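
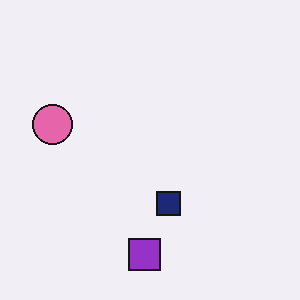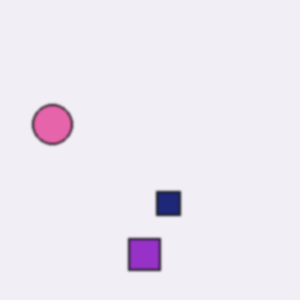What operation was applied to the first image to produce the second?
The image was given a subtle gaussian blur.

Shape edges and outlines are uniformly softened across the whole image.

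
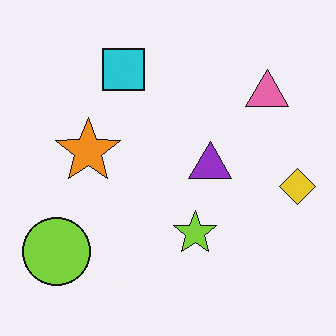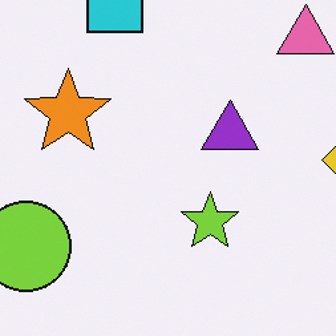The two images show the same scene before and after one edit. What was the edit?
The second image is the first cropped slightly and scaled back up.

The visible shapes are larger and the field of view is narrower; shapes near the original edges may be partly or wholly outside the frame — a crop-and-rescale.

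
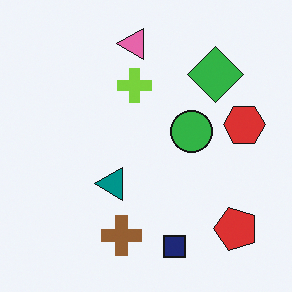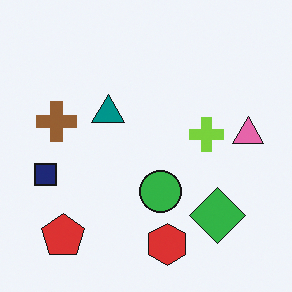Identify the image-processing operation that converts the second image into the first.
The first image is the second rotated 90° counter-clockwise.

The red pentagon sits in the bottom-left of the second image and the bottom-right of the first — consistent with a whole-image 90° counter-clockwise rotation.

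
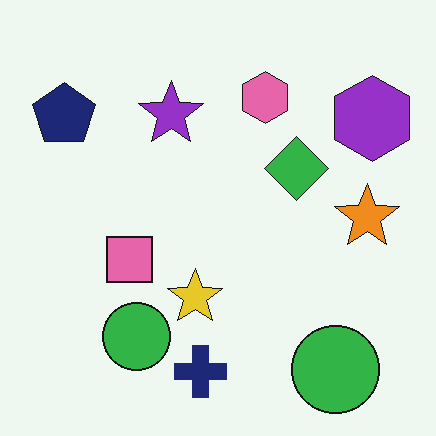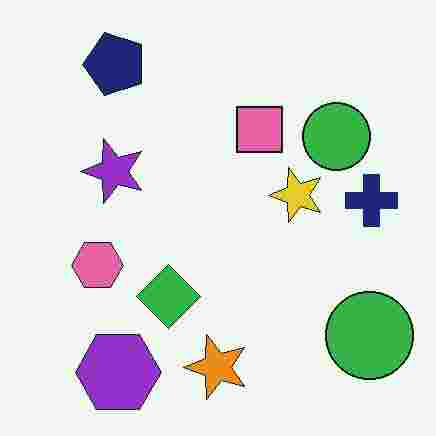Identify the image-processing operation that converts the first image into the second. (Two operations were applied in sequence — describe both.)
This is the original image heavily JPEG-compressed with obvious blocking artifacts, then transposed (reflected across the top-left ↔ bottom-right diagonal).

Blocky 8×8 compression artifacts appear around shape edges and the flat background shows ringing — characteristic JPEG degradation. Shapes have swapped their row and column positions — what was in the top-right is now in the bottom-left — a diagonal reflection.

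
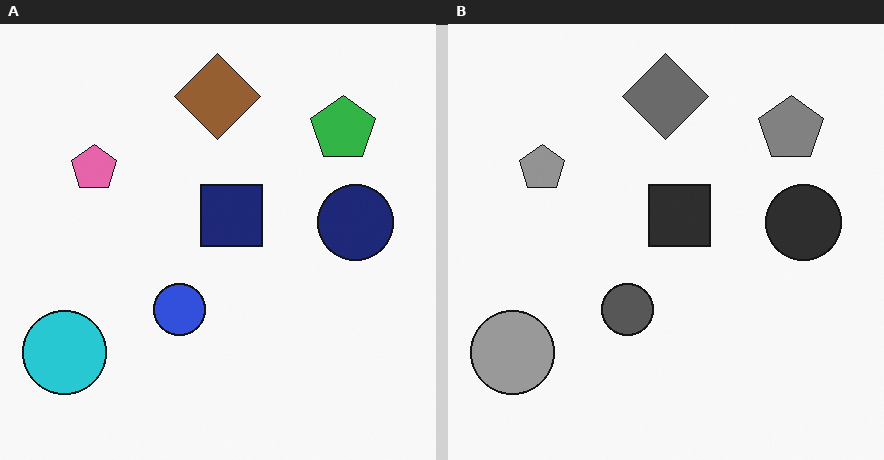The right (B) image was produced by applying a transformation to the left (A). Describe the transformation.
This is the original image converted to grayscale.

All color is removed — every shape is now a shade of grey.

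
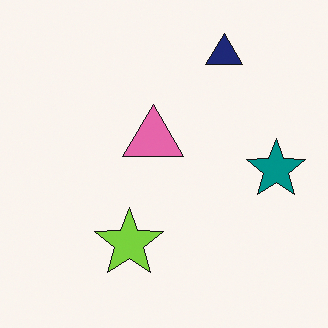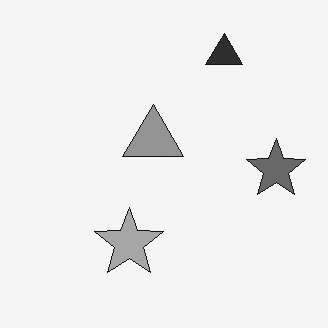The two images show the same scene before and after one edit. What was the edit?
Converted to grayscale.

All color is removed — every shape is now a shade of grey.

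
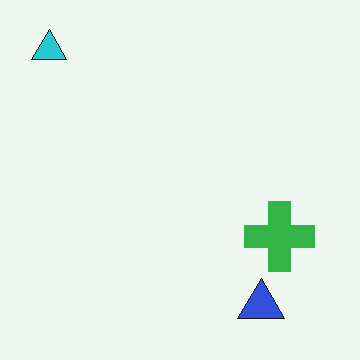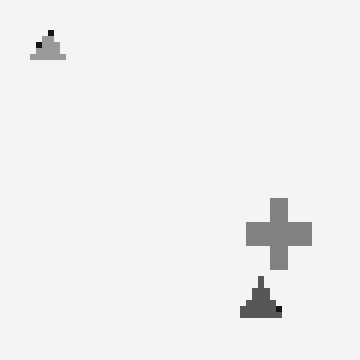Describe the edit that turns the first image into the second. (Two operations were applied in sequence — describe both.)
Converted to grayscale, then pixelated into visible square blocks.

All color is removed — every shape is now a shade of grey. Shapes are reduced to large square blocks; fine edges and outlines are lost — a downscale-then-upscale (mosaic) effect.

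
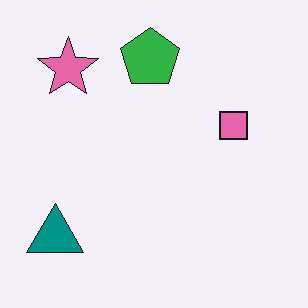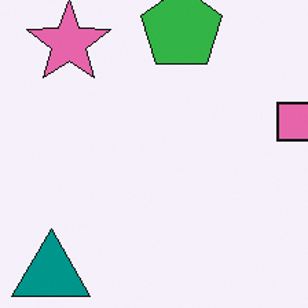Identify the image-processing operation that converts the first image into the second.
The image was cropped slightly and scaled back up.

The visible shapes are larger and the field of view is narrower; shapes near the original edges may be partly or wholly outside the frame — a crop-and-rescale.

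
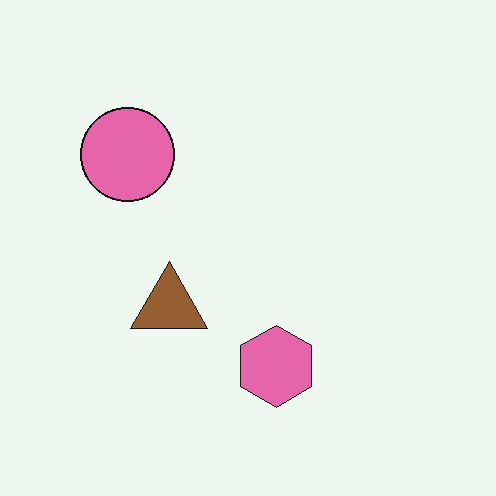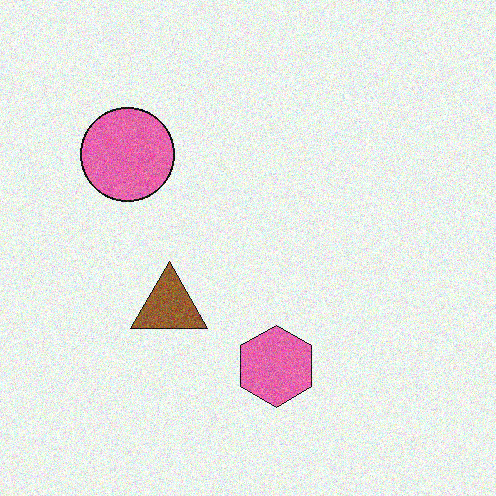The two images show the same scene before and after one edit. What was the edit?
The second image is the first degraded with visible gaussian noise.

Random speckle covers the whole image, including the flat background.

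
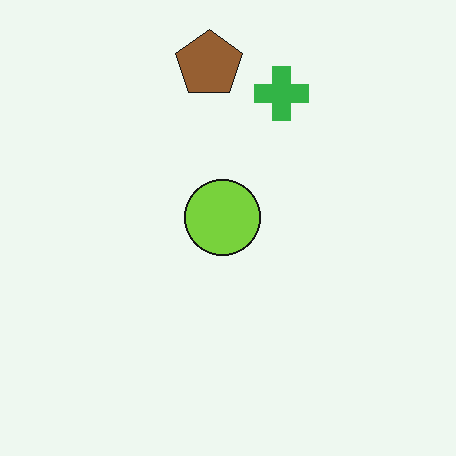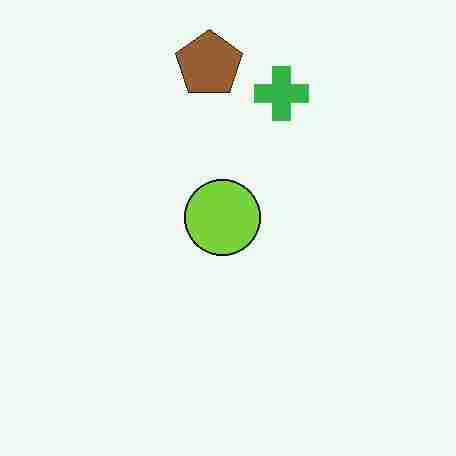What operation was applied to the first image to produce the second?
Degraded with heavy JPEG compression.

Blocky 8×8 compression artifacts appear around shape edges and the flat background shows ringing — characteristic JPEG degradation.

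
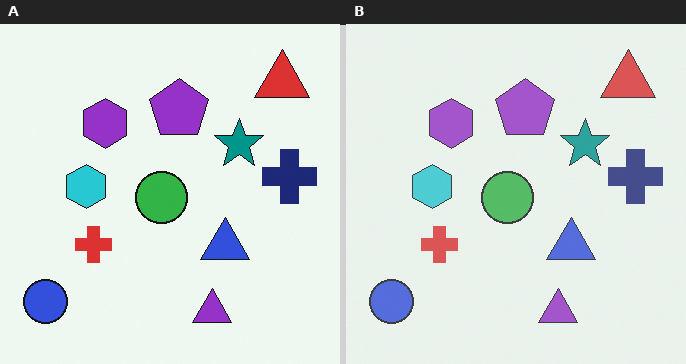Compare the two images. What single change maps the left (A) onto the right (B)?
It was given slightly reduced contrast.

Tones are pushed toward mid-grey across the whole image — a global contrast change.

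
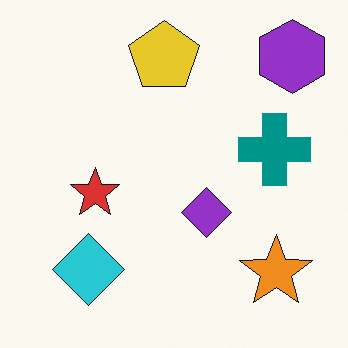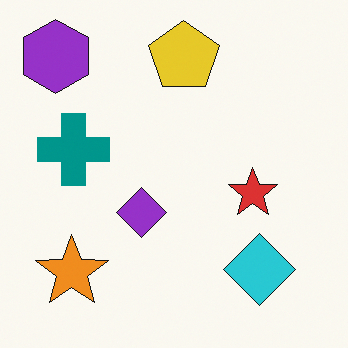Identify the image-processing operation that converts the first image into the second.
The image was flipped horizontally (left ↔ right).

The purple hexagon is in the top-right of the first image and the top-left of the second — shapes on opposite sides of the vertical midline have swapped in a mirror flip.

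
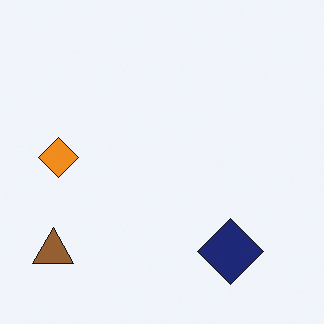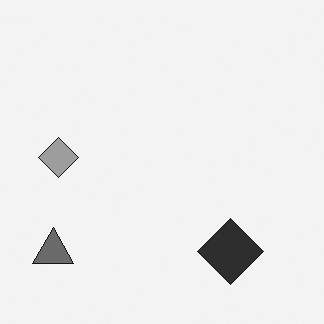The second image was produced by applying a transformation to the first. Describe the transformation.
The transformation is: converted to grayscale.

All color is removed — every shape is now a shade of grey.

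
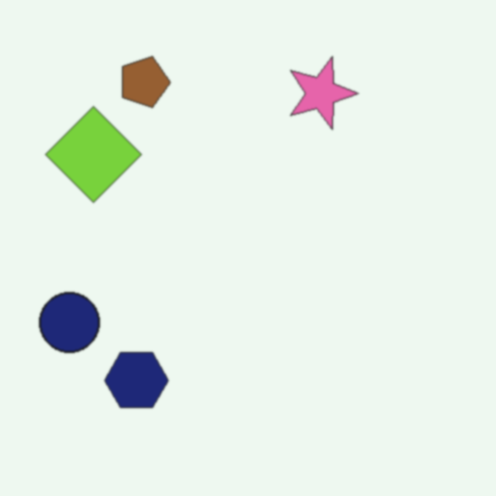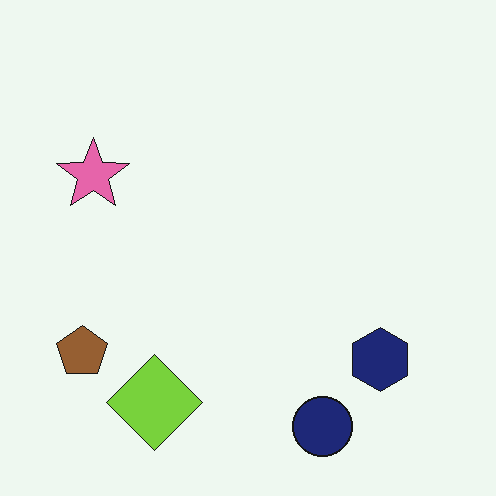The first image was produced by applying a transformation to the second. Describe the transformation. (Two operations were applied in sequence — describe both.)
The image was slightly softened, then rotated 90° clockwise.

Shape edges and outlines are uniformly softened across the whole image. The brown pentagon sits in the bottom-left of the second image and the top-left of the first — consistent with a whole-image 90° clockwise rotation.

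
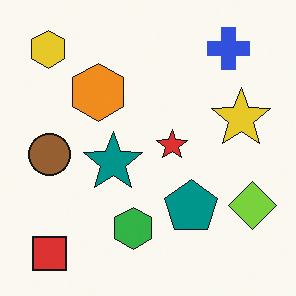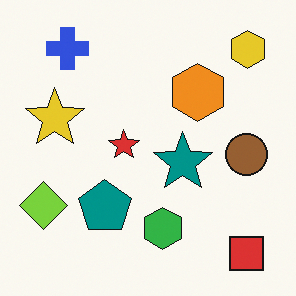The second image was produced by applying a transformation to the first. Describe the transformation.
The transformation is: flipped horizontally (left ↔ right).

The lime diamond is in the bottom-right of the first image and the bottom-left of the second — shapes on opposite sides of the vertical midline have swapped in a mirror flip.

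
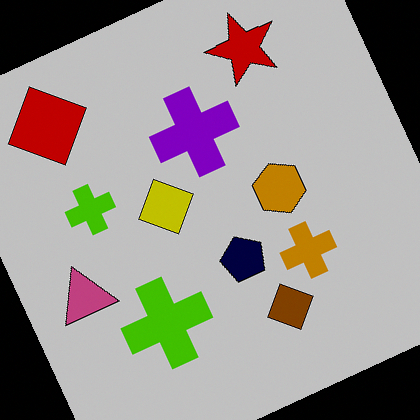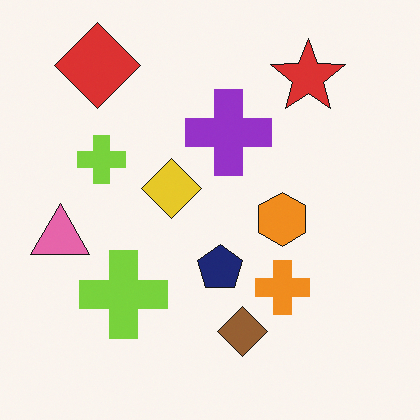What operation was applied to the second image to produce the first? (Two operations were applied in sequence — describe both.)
The first image is the second aggressively posterized, then rotated counter-clockwise by a moderate amount.

Each flat color has snapped to a coarser quantized level — most visibly, the near-white background has dropped to a flat grey. Every shape is tilted by the same angle and the image corners show triangular fill wedges — a whole-image rotation by a non-right angle.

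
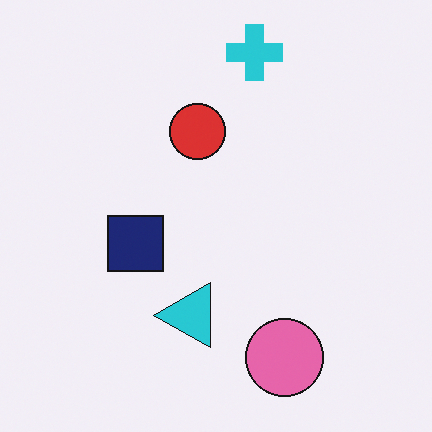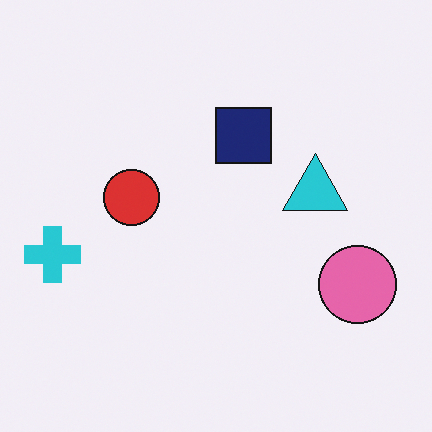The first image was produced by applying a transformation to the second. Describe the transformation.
The first image is the second transposed (reflected across the top-left ↔ bottom-right diagonal).

Shapes have swapped their row and column positions — what was in the top-right is now in the bottom-left — a diagonal reflection.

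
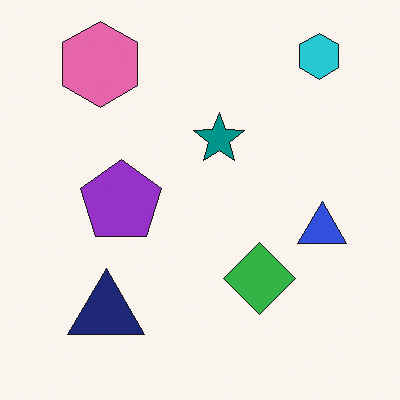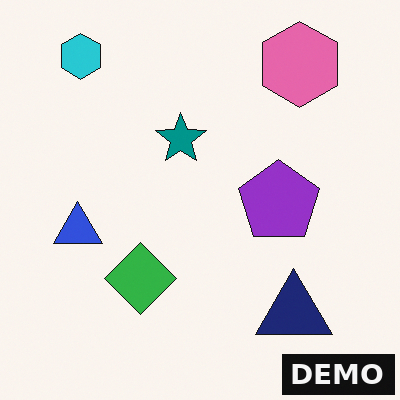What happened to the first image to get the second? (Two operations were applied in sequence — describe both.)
This is the original image flipped horizontally (left ↔ right), then watermarked with the text "DEMO" in the lower-right corner.

The blue triangle is in the right of the first image and the left of the second — shapes on opposite sides of the vertical midline have swapped in a mirror flip. A dark label reading "DEMO" appears in the lower-right corner.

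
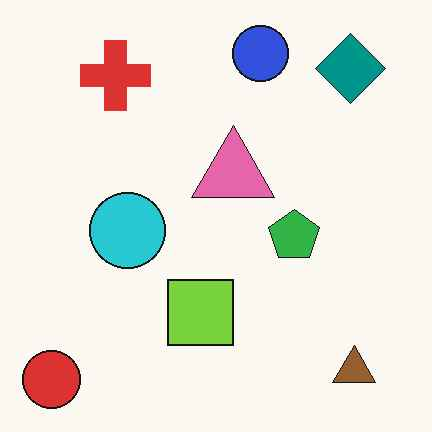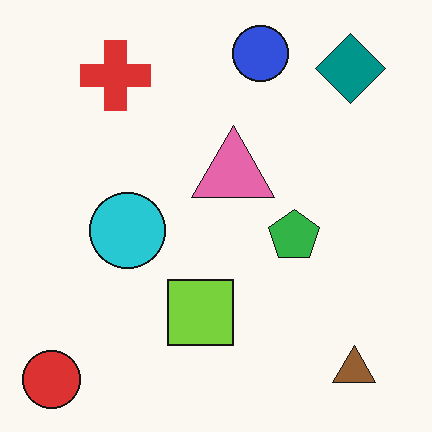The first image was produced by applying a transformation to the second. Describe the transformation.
It was JPEG-compressed with visible artifacts.

Blocky 8×8 compression artifacts appear around shape edges and the flat background shows ringing — characteristic JPEG degradation.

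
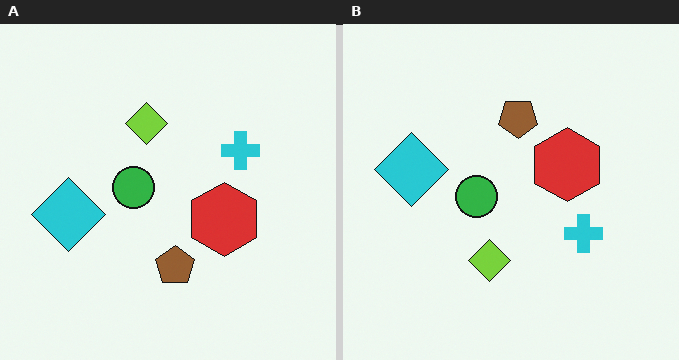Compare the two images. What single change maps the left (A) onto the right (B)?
The transformation is: flipped vertically (top ↔ bottom).

The brown pentagon is in the bottom of the left (A) image and the top of the right (B) — shapes on opposite sides of the horizontal midline have swapped in a mirror flip.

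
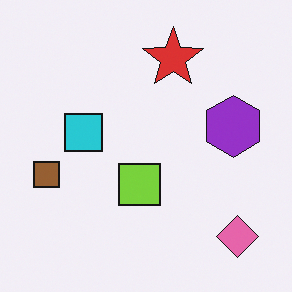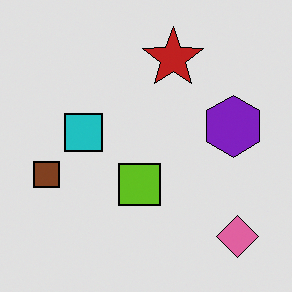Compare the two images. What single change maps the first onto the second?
The transformation is: moderately posterized.

Each flat color has snapped to a coarser quantized level — most visibly, the near-white background has dropped to a flat grey.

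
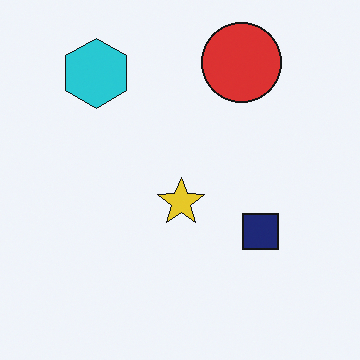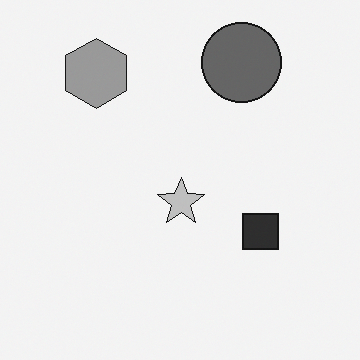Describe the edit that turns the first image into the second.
The second image is the first converted to grayscale.

All color is removed — every shape is now a shade of grey.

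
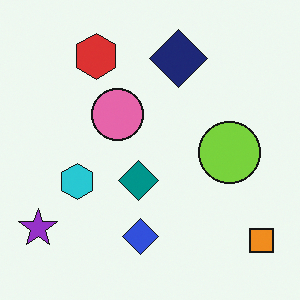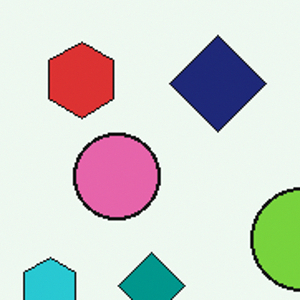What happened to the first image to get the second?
The transformation is: cropped tightly and scaled back up.

The visible shapes are larger and the field of view is narrower; shapes near the original edges may be partly or wholly outside the frame — a crop-and-rescale.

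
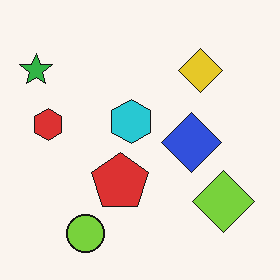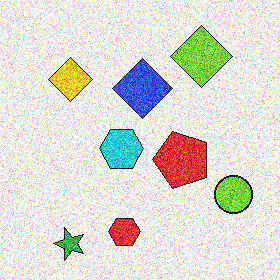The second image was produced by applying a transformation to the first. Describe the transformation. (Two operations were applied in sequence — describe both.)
Rotated 90° counter-clockwise, then degraded with heavy additive noise.

The green star sits in the top-left of the first image and the bottom-left of the second — consistent with a whole-image 90° counter-clockwise rotation. Random speckle covers the whole image, including the flat background.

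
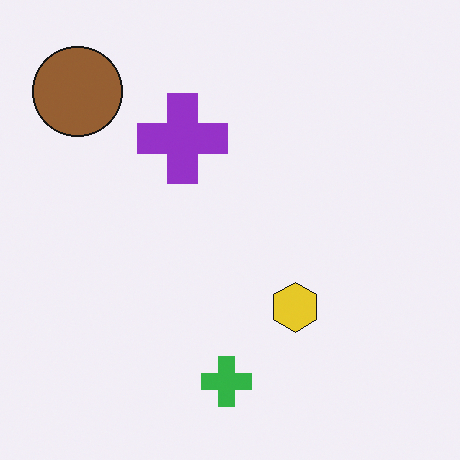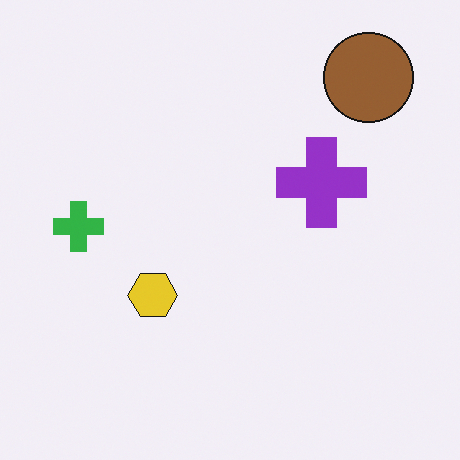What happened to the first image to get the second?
The image was rotated 90° clockwise.

The brown circle sits in the top-left of the first image and the top-right of the second — consistent with a whole-image 90° clockwise rotation.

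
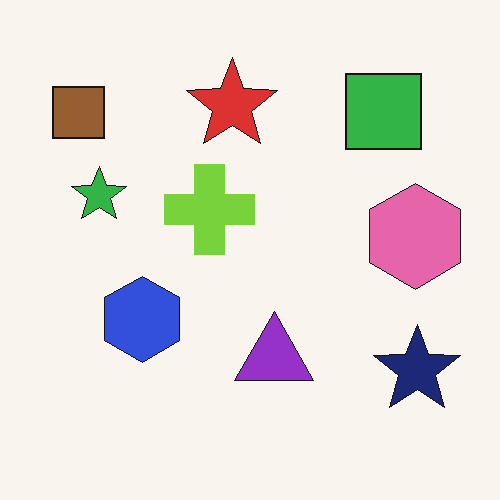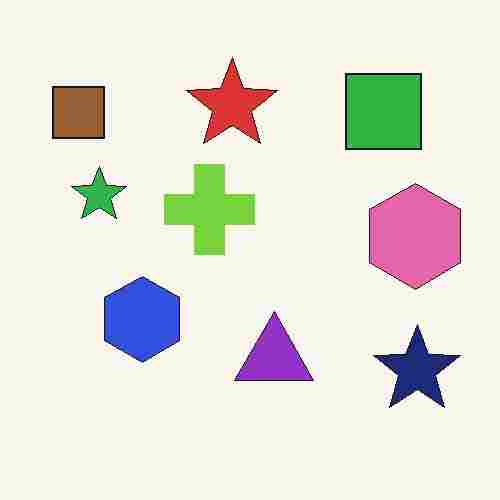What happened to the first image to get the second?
The image was heavily JPEG-compressed with obvious blocking artifacts.

Blocky 8×8 compression artifacts appear around shape edges and the flat background shows ringing — characteristic JPEG degradation.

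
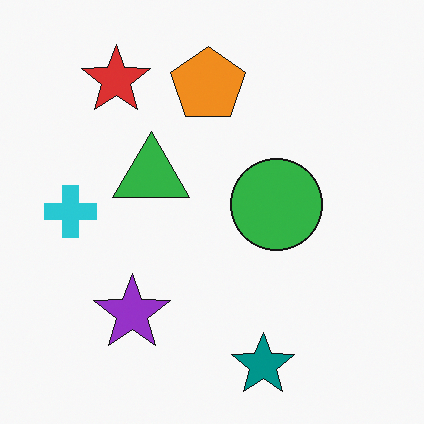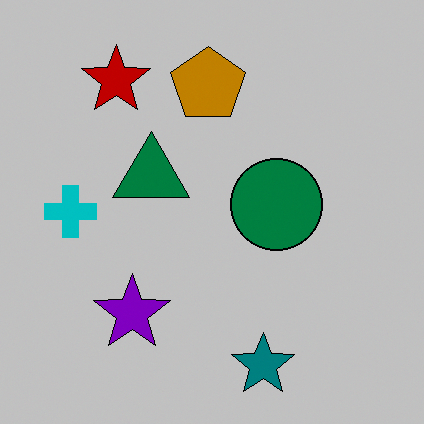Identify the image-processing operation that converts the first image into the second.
The transformation is: heavily posterized to just a handful of flat colors.

Each flat color has snapped to a coarser quantized level — most visibly, the near-white background has dropped to a flat grey.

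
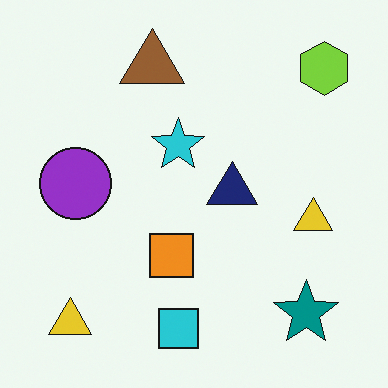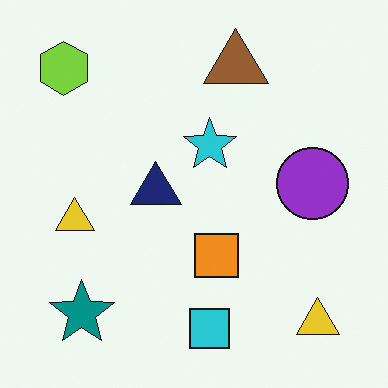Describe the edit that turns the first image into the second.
The second image is the first flipped horizontally (left ↔ right).

The lime hexagon is in the top-right of the first image and the top-left of the second — shapes on opposite sides of the vertical midline have swapped in a mirror flip.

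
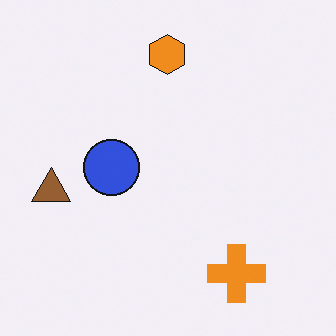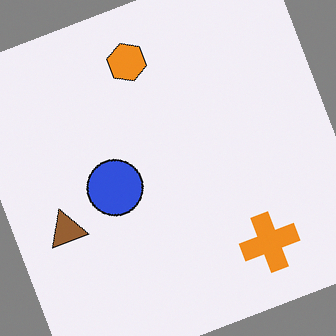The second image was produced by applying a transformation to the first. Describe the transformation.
The image was rotated counter-clockwise by a moderate amount.

Every shape is tilted by the same angle and the image corners show triangular fill wedges — a whole-image rotation by a non-right angle.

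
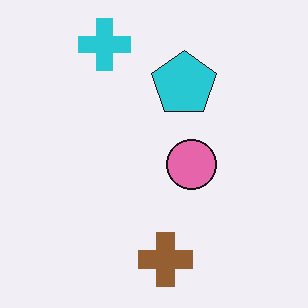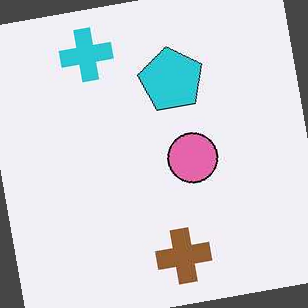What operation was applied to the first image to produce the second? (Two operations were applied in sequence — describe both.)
JPEG-compressed with visible artifacts, then rotated counter-clockwise by a slight angle.

Blocky 8×8 compression artifacts appear around shape edges and the flat background shows ringing — characteristic JPEG degradation. Every shape is tilted by the same angle and the image corners show triangular fill wedges — a whole-image rotation by a non-right angle.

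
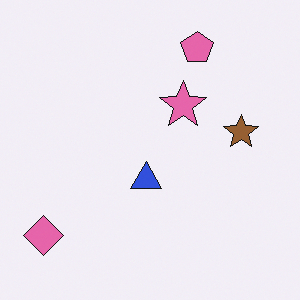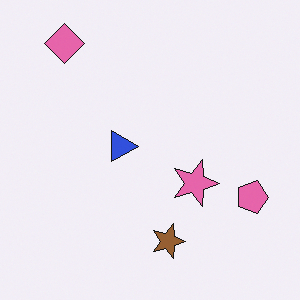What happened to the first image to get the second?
The second image is the first rotated 90° clockwise.

The pink diamond sits in the bottom-left of the first image and the top-left of the second — consistent with a whole-image 90° clockwise rotation.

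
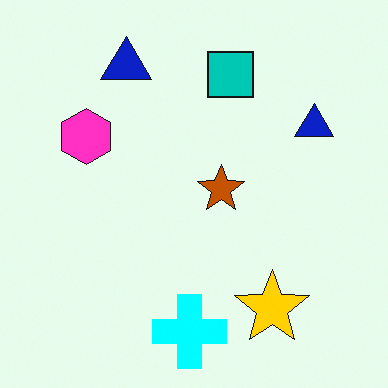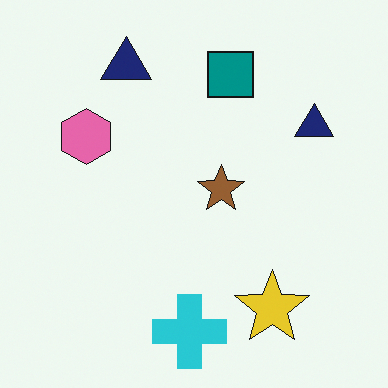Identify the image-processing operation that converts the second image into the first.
It was heavily oversaturated.

All colors are more vivid — a global saturation change.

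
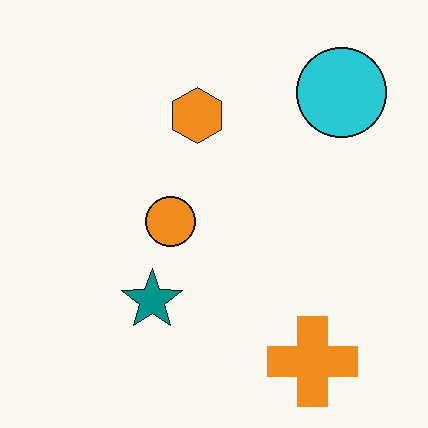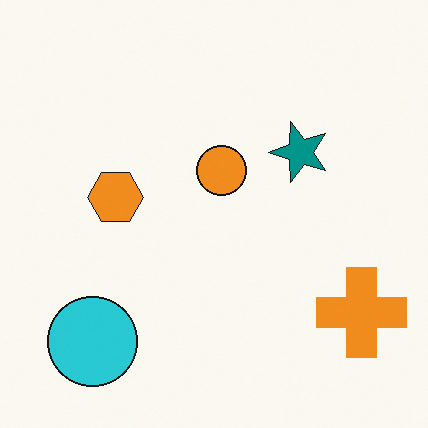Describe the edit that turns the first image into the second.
It was transposed (reflected across the top-left ↔ bottom-right diagonal).

Shapes have swapped their row and column positions — what was in the top-right is now in the bottom-left — a diagonal reflection.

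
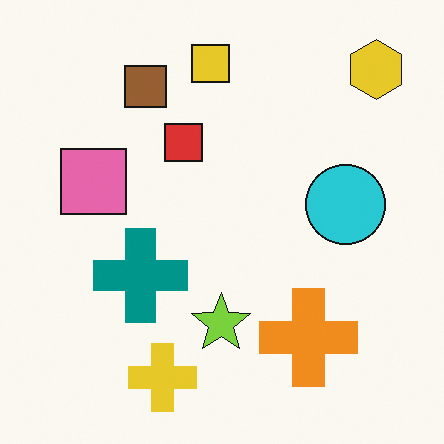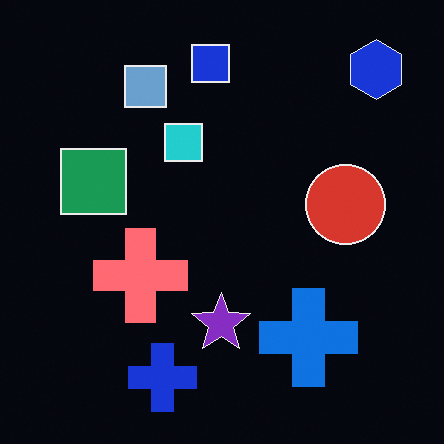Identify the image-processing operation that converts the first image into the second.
The image was color-inverted (negative).

The light background has become dark and every shape's color is its complement — a photographic negative.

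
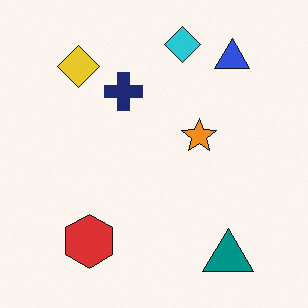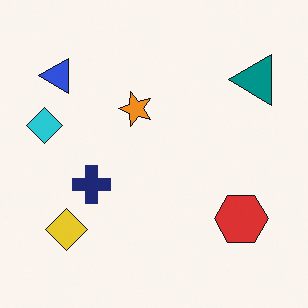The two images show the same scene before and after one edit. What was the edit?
The second image is the first rotated 90° counter-clockwise.

The teal triangle sits in the bottom-right of the first image and the top-right of the second — consistent with a whole-image 90° counter-clockwise rotation.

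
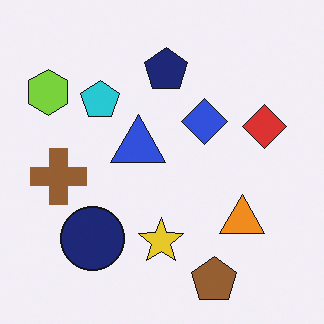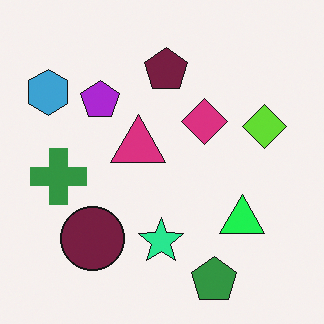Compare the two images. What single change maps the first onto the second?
It was hue-shifted by a moderate amount.

Every shape's color has rotated by the same amount around the hue wheel — a uniform hue shift.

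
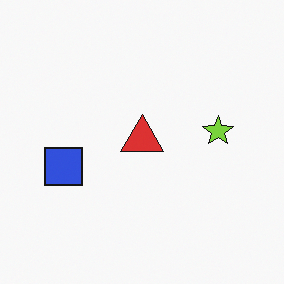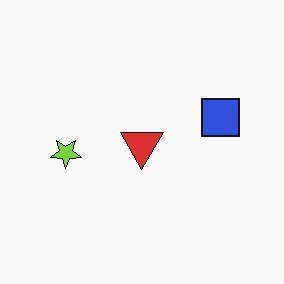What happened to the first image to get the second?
The image was rotated 180°.

The blue square sits in the left of the first image and the right of the second — consistent with a whole-image 180° rotation.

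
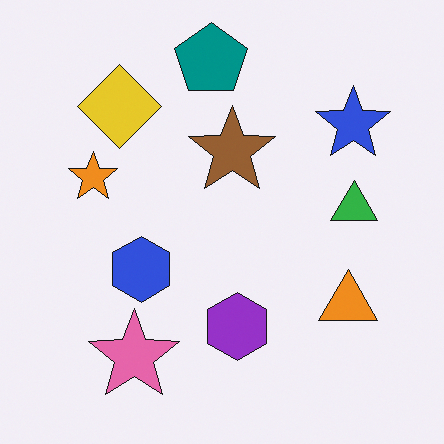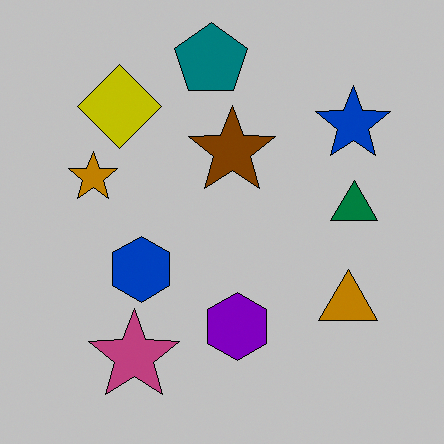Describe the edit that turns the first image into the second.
The transformation is: heavily posterized to just a handful of flat colors.

Each flat color has snapped to a coarser quantized level — most visibly, the near-white background has dropped to a flat grey.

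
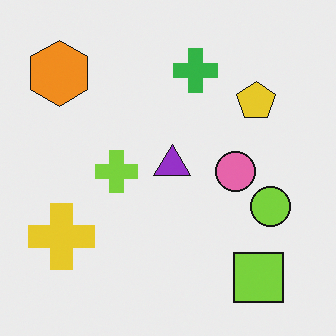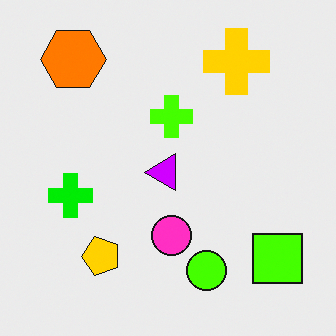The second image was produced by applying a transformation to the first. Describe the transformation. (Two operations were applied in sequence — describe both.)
It was transposed (reflected across the top-left ↔ bottom-right diagonal), then made much more vivid (saturation change).

Shapes have swapped their row and column positions — what was in the top-right is now in the bottom-left — a diagonal reflection. All colors are more vivid — a global saturation change.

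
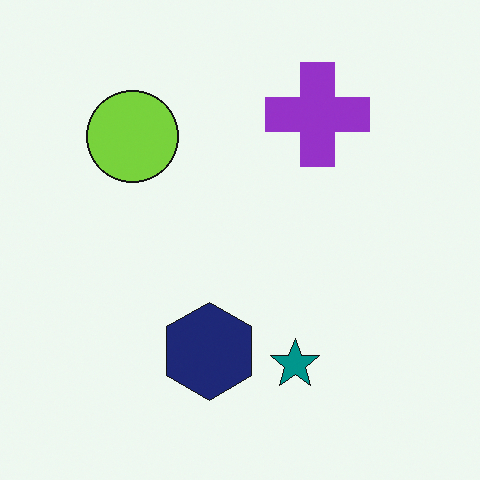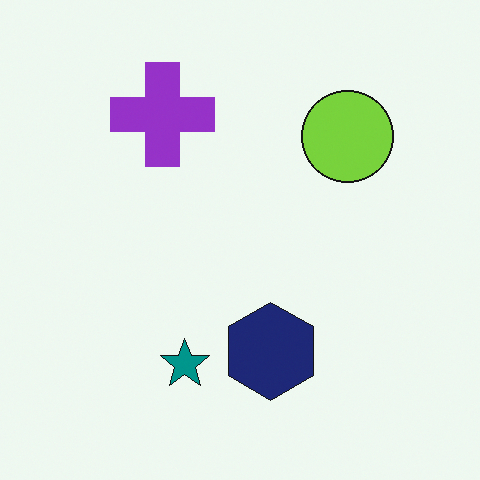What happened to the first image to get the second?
The second image is the first flipped horizontally (left ↔ right).

The lime circle is in the top-left of the first image and the top-right of the second — shapes on opposite sides of the vertical midline have swapped in a mirror flip.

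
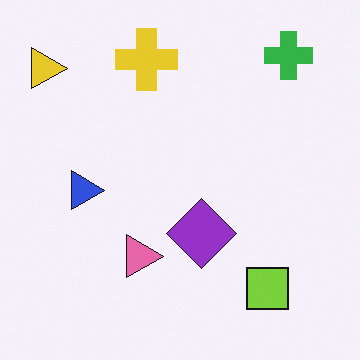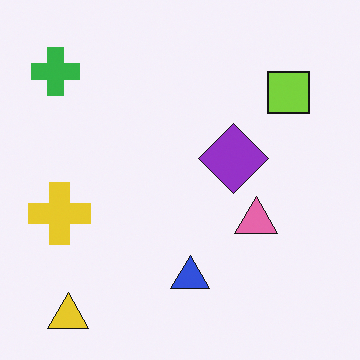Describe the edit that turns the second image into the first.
Rotated 90° clockwise.

The yellow triangle sits in the bottom-left of the second image and the top-left of the first — consistent with a whole-image 90° clockwise rotation.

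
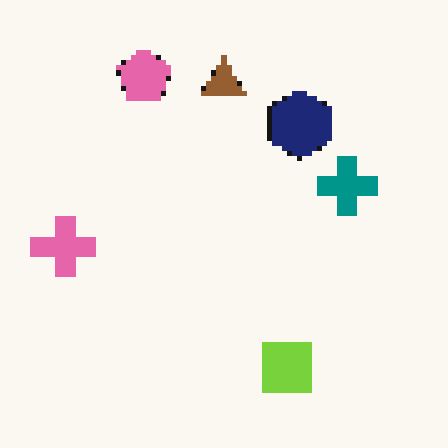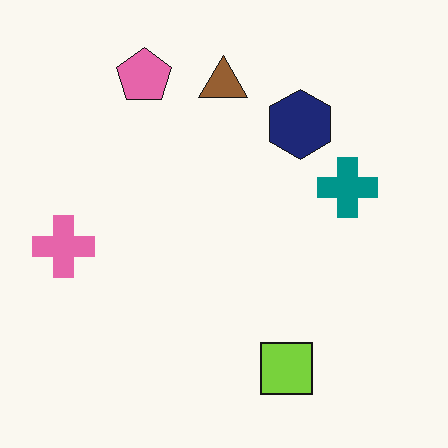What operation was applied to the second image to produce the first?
It was lightly pixelated (a mild mosaic effect).

Shapes are reduced to large square blocks; fine edges and outlines are lost — a downscale-then-upscale (mosaic) effect.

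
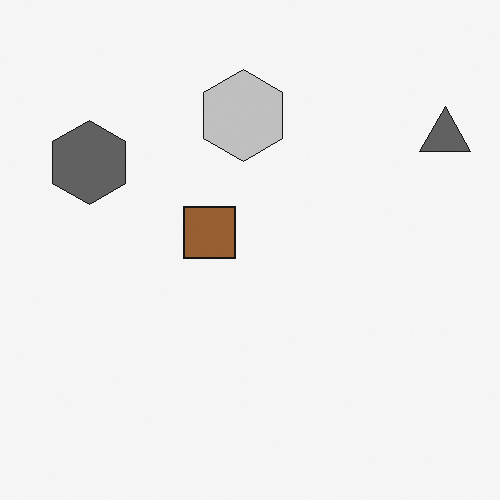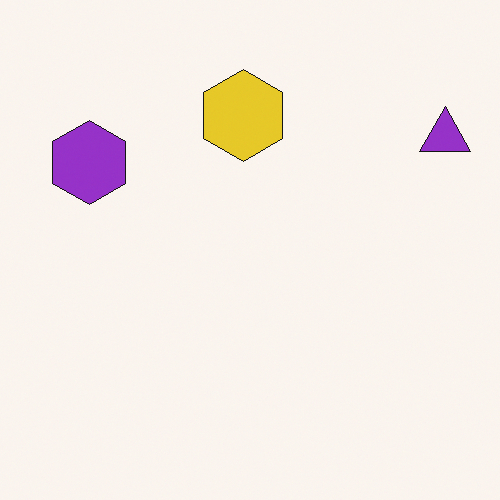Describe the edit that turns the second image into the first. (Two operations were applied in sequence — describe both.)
Converted to grayscale, then overlaid with an additional brown square.

All color is removed — every shape is now a shade of grey. A brown square appears in the first image that is absent from the second.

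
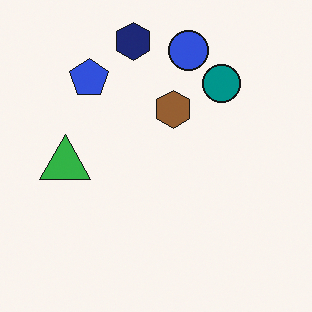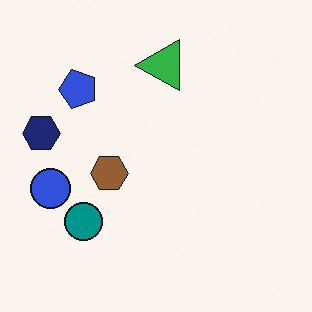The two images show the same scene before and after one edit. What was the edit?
The second image is the first transposed (reflected across the top-left ↔ bottom-right diagonal).

Shapes have swapped their row and column positions — what was in the top-right is now in the bottom-left — a diagonal reflection.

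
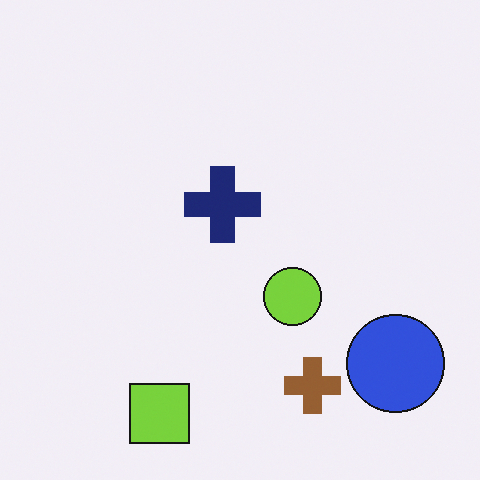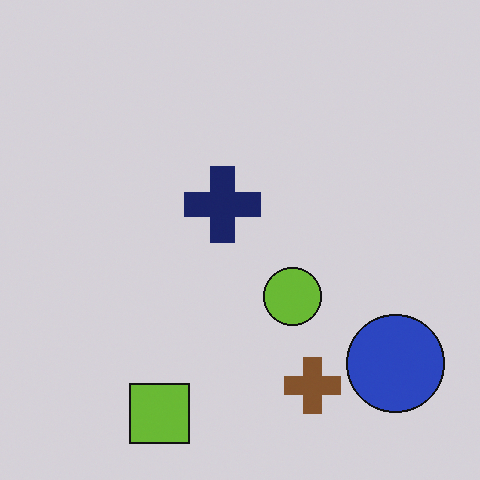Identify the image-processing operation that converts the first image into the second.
The image was slightly darkened.

Every pixel — background and shapes alike — is uniformly darkened.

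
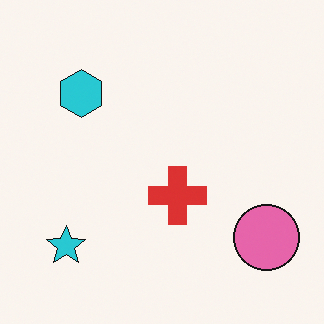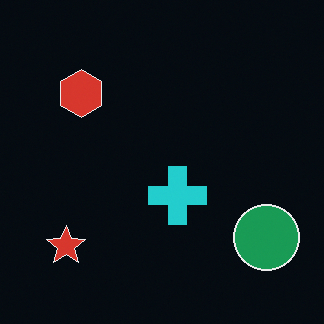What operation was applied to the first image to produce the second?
This is the original image color-inverted (negative).

The light background has become dark and every shape's color is its complement — a photographic negative.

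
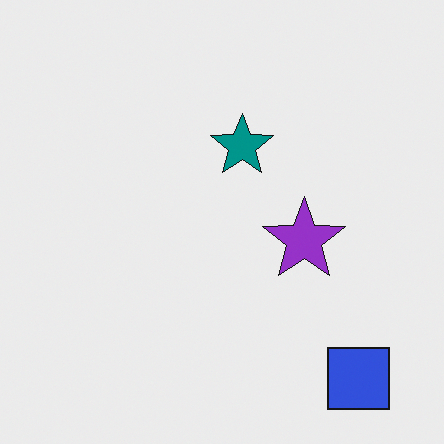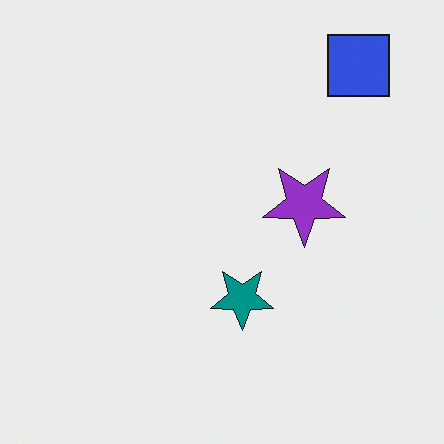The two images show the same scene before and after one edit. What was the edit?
The second image is the first flipped vertically (top ↔ bottom).

The blue square is in the bottom-right of the first image and the top-right of the second — shapes on opposite sides of the horizontal midline have swapped in a mirror flip.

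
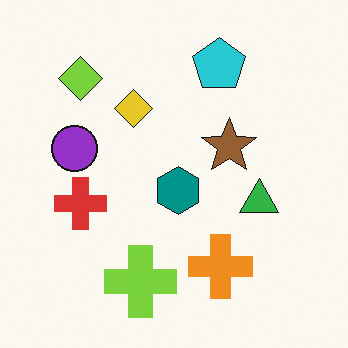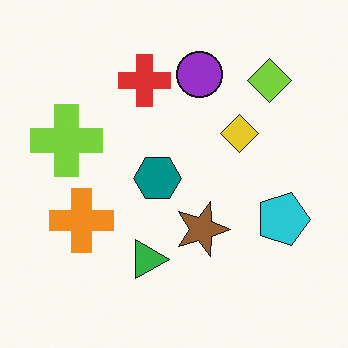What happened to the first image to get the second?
The transformation is: rotated 90° clockwise.

The lime diamond sits in the top-left of the first image and the top-right of the second — consistent with a whole-image 90° clockwise rotation.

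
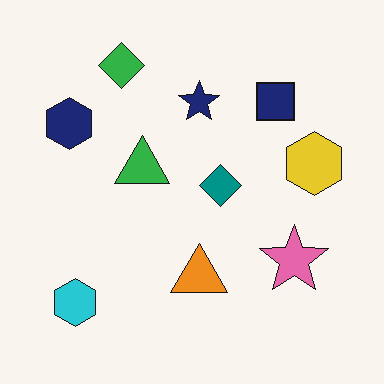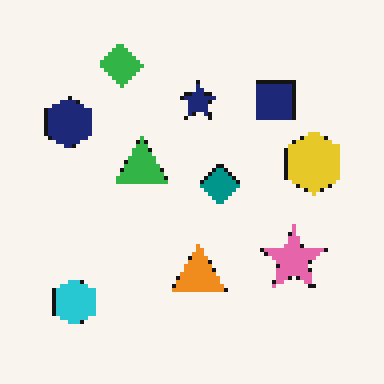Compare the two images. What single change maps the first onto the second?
Lightly pixelated (a mild mosaic effect).

Shapes are reduced to large square blocks; fine edges and outlines are lost — a downscale-then-upscale (mosaic) effect.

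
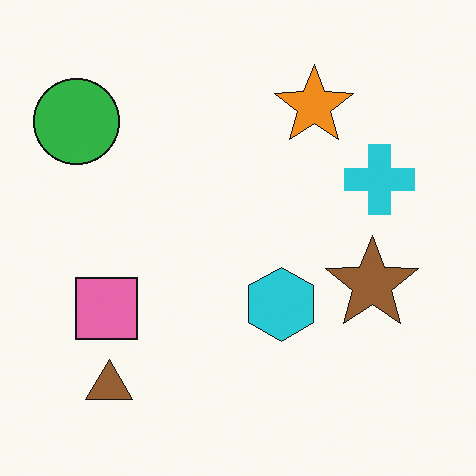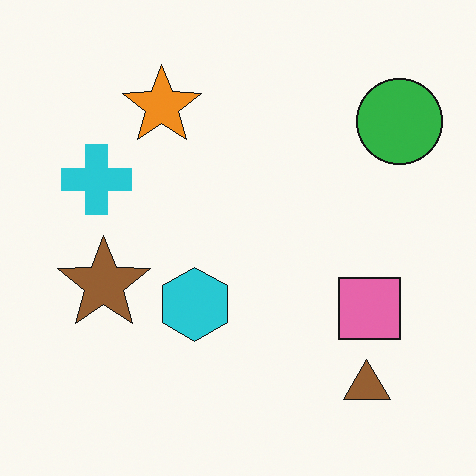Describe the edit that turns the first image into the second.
The transformation is: flipped horizontally (left ↔ right).

The green circle is in the top-left of the first image and the top-right of the second — shapes on opposite sides of the vertical midline have swapped in a mirror flip.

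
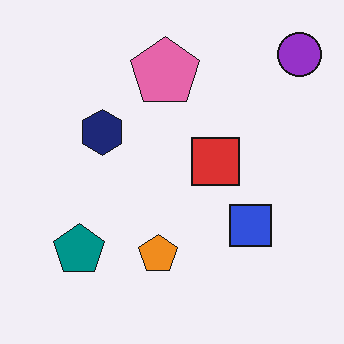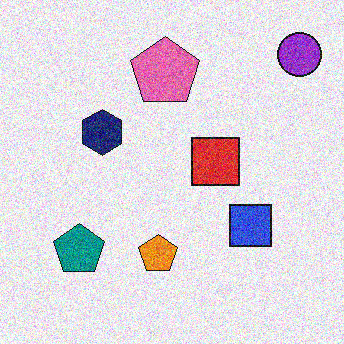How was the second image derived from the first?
The image was degraded with a thick layer of grain.

Random speckle covers the whole image, including the flat background.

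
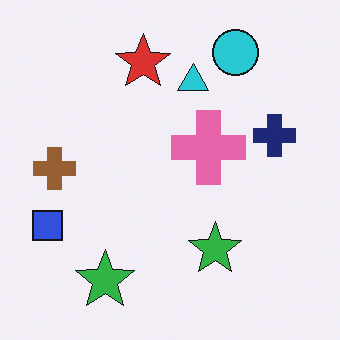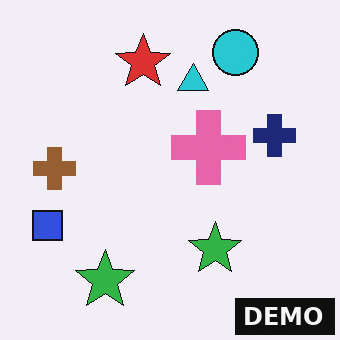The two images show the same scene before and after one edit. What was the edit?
It was watermarked with the text "DEMO" in the lower-right corner.

A dark label reading "DEMO" appears in the lower-right corner.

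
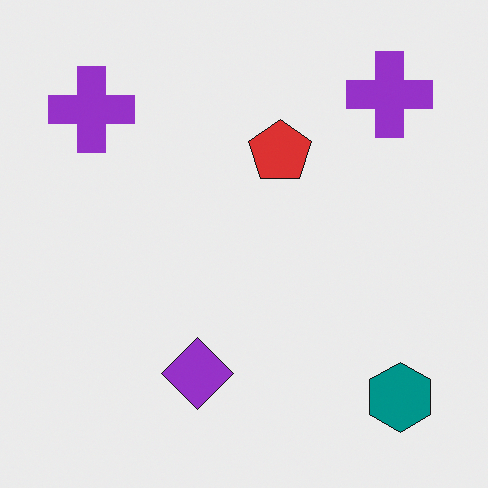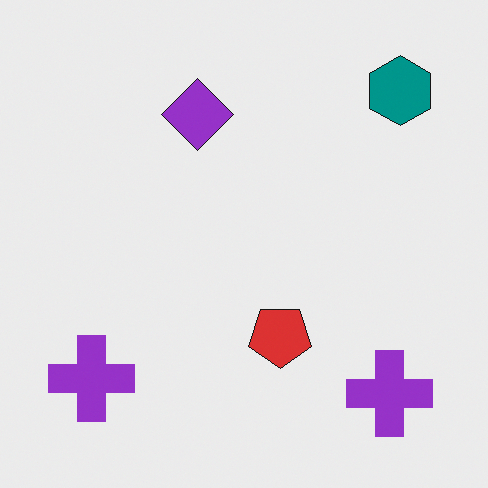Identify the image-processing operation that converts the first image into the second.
The transformation is: flipped vertically (top ↔ bottom).

The teal hexagon is in the bottom-right of the first image and the top-right of the second — shapes on opposite sides of the horizontal midline have swapped in a mirror flip.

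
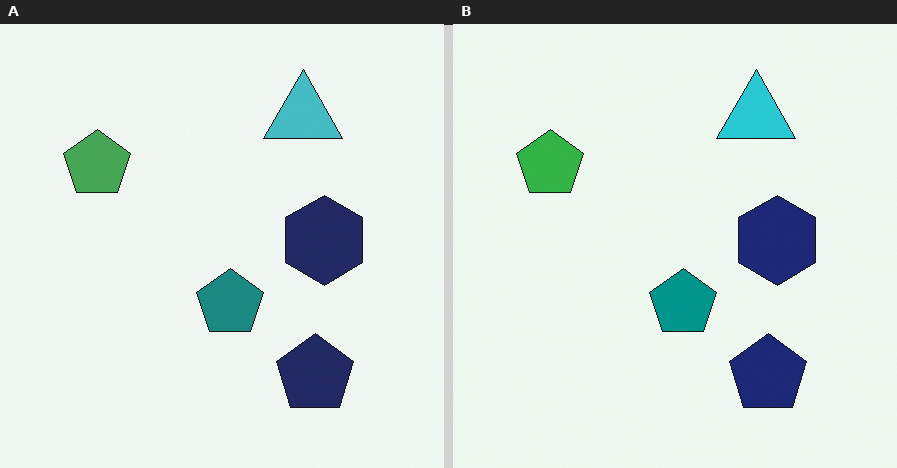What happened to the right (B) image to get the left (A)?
It was slightly desaturated.

All colors are more muted and greyish — a global saturation change.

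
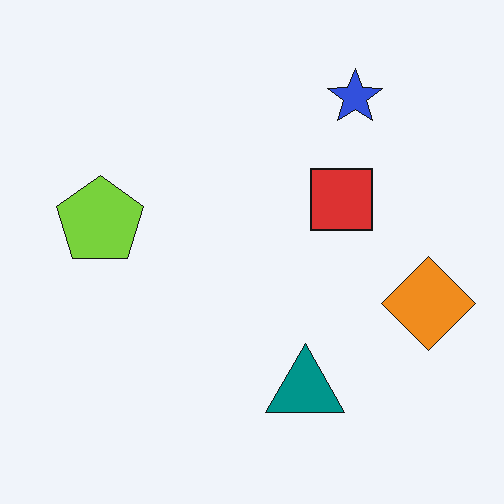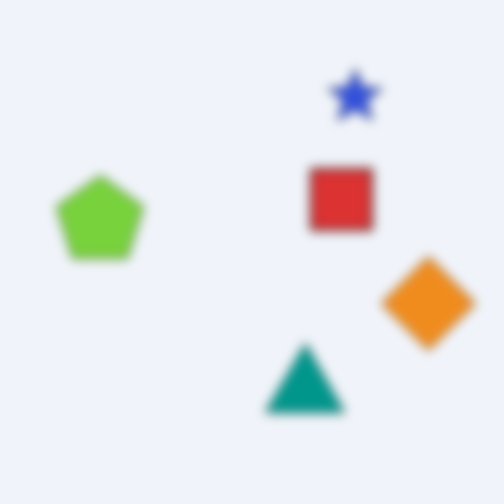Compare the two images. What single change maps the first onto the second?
The image was strongly gaussian-blurred.

Shape edges and outlines are uniformly softened across the whole image.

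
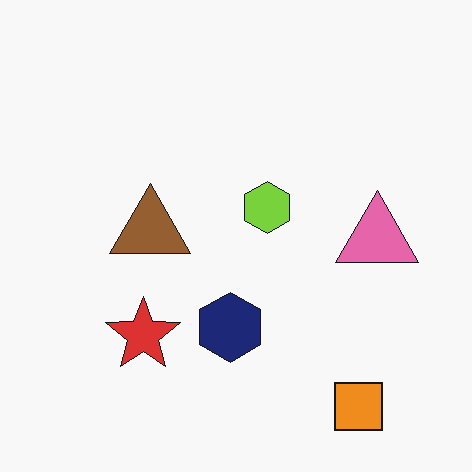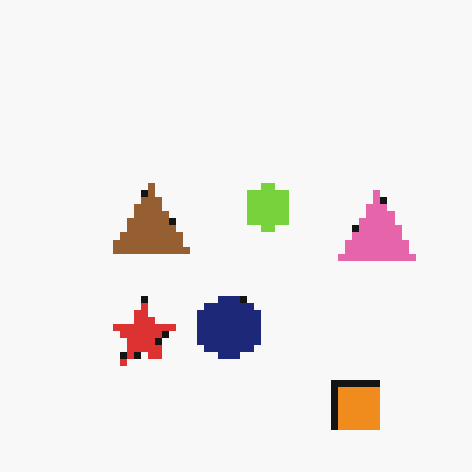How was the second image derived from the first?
The image was moderately pixelated.

Shapes are reduced to large square blocks; fine edges and outlines are lost — a downscale-then-upscale (mosaic) effect.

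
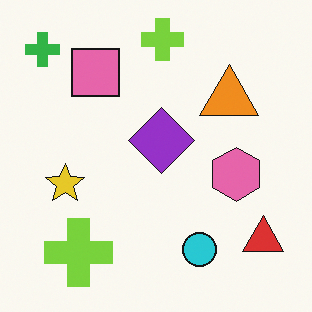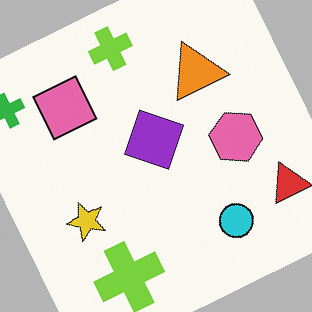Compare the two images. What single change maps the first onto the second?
Rotated counter-clockwise by a moderate amount.

Every shape is tilted by the same angle and the image corners show triangular fill wedges — a whole-image rotation by a non-right angle.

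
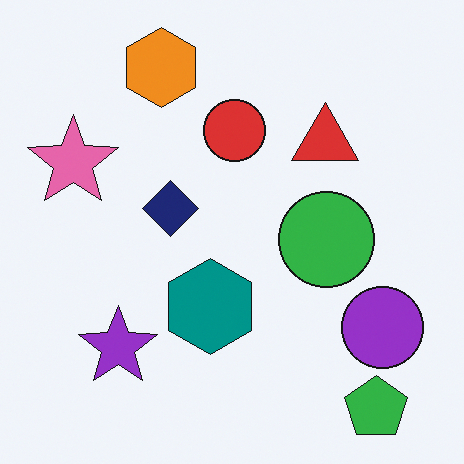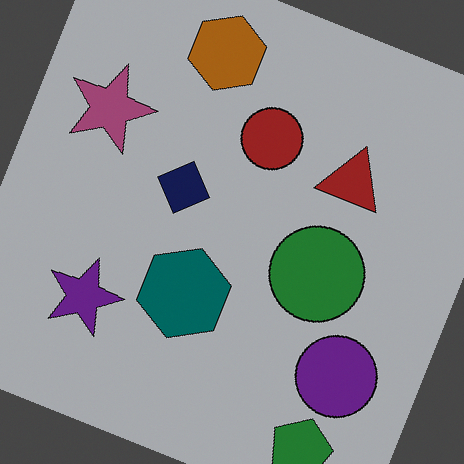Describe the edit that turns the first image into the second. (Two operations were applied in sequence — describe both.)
The image was darkened a lot, then rotated clockwise by a moderate amount.

Every pixel — background and shapes alike — is uniformly darkened. Every shape is tilted by the same angle and the image corners show triangular fill wedges — a whole-image rotation by a non-right angle.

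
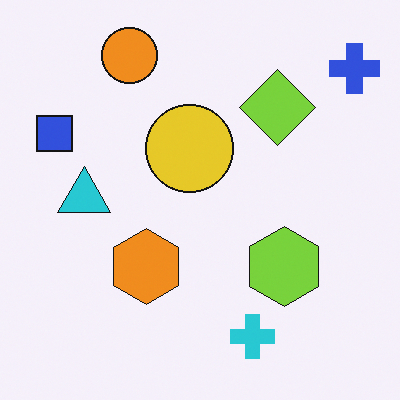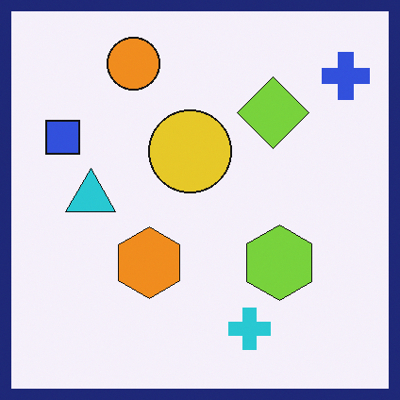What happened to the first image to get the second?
The second image is the first framed with a navy border.

A solid navy frame runs around the edge of the second image, with the content slightly shrunk inside it.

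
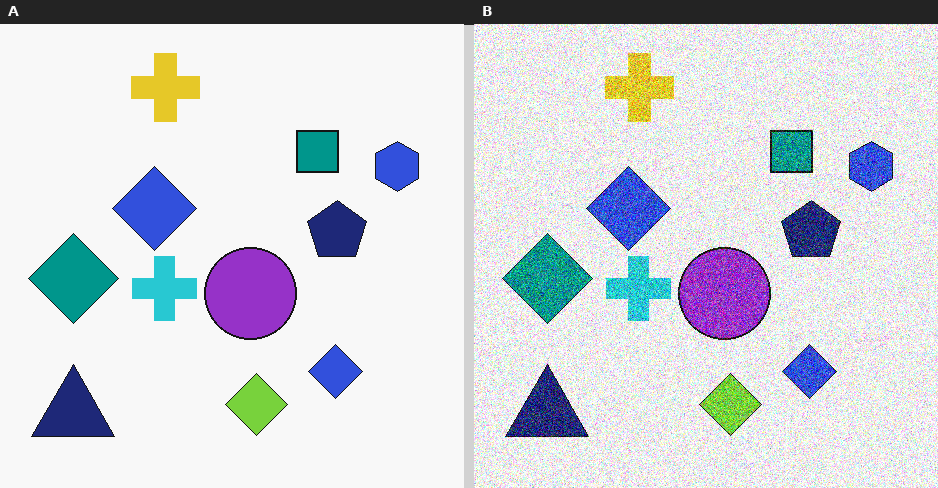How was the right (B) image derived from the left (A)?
The image was degraded with heavy additive noise.

Random speckle covers the whole image, including the flat background.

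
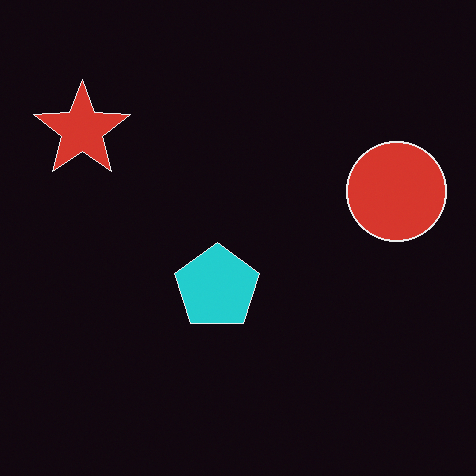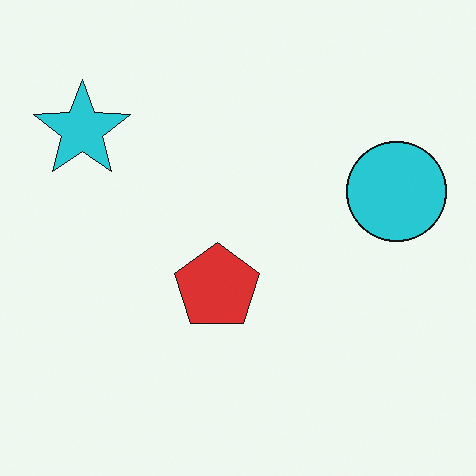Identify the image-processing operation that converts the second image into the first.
This is the original image color-inverted (negative).

The light background has become dark and every shape's color is its complement — a photographic negative.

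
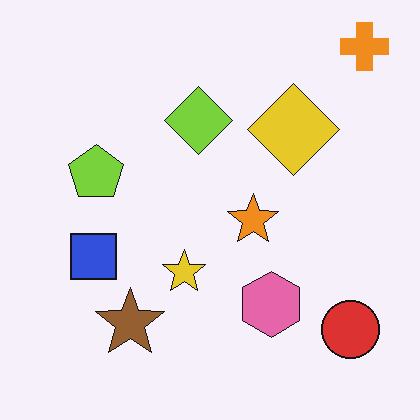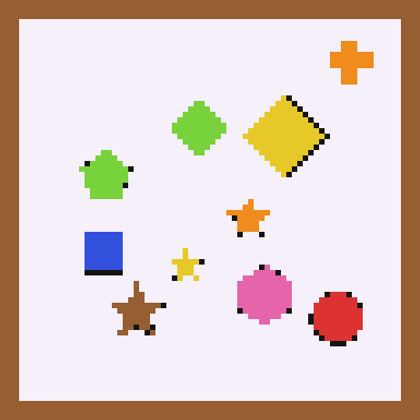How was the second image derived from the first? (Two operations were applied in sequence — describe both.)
It was pixelated into visible square blocks, then framed with a brown border.

Shapes are reduced to large square blocks; fine edges and outlines are lost — a downscale-then-upscale (mosaic) effect. A solid brown frame runs around the edge of the second image, with the content slightly shrunk inside it.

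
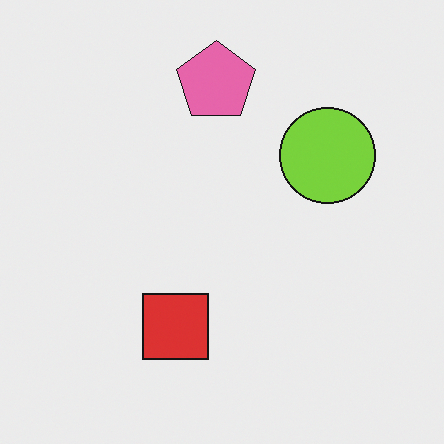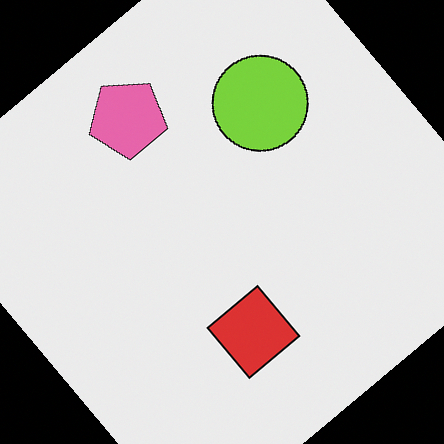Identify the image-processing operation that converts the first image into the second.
The second image is the first rotated counter-clockwise by a large amount — several tens of degrees.

Every shape is tilted by the same angle and the image corners show triangular fill wedges — a whole-image rotation by a non-right angle.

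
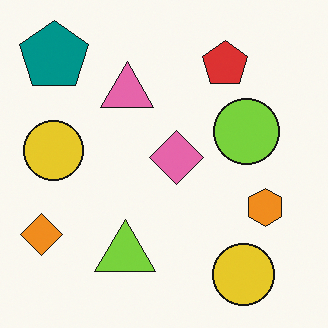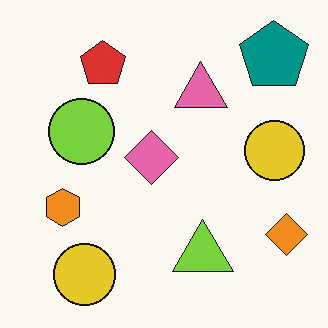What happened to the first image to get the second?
The image was flipped horizontally (left ↔ right).

The orange diamond is in the bottom-left of the first image and the bottom-right of the second — shapes on opposite sides of the vertical midline have swapped in a mirror flip.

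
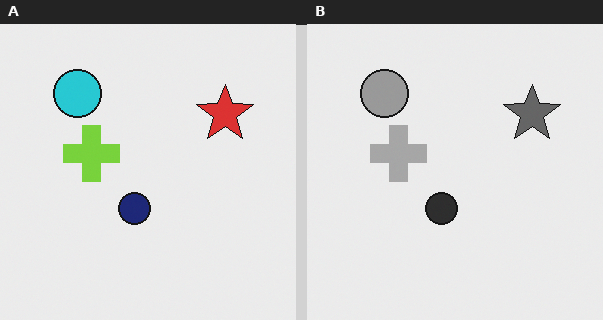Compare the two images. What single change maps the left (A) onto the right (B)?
It was converted to grayscale.

All color is removed — every shape is now a shade of grey.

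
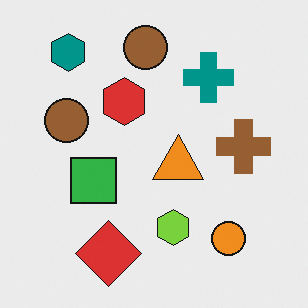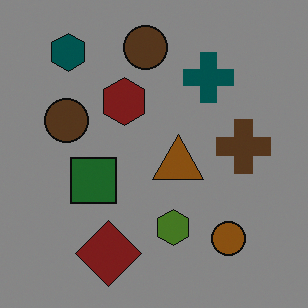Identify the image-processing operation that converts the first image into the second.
The second image is the first substantially darkened.

Every pixel — background and shapes alike — is uniformly darkened.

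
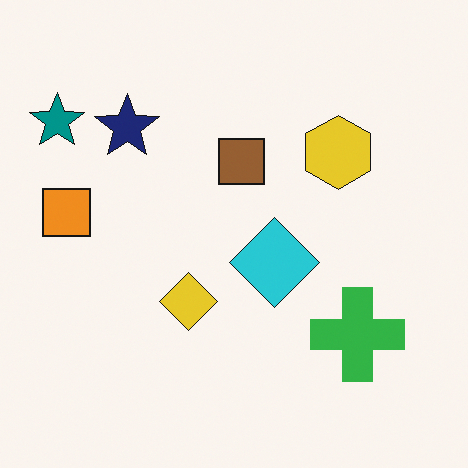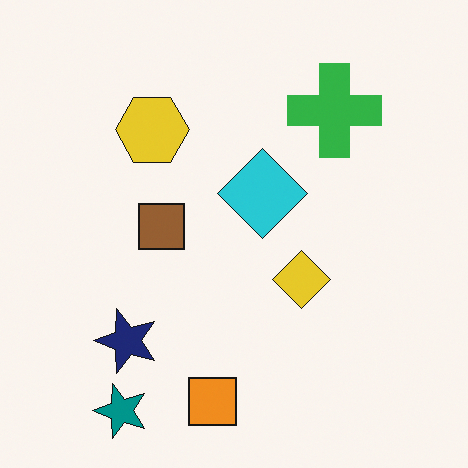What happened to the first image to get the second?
The image was rotated 90° counter-clockwise.

The teal star sits in the top-left of the first image and the bottom-left of the second — consistent with a whole-image 90° counter-clockwise rotation.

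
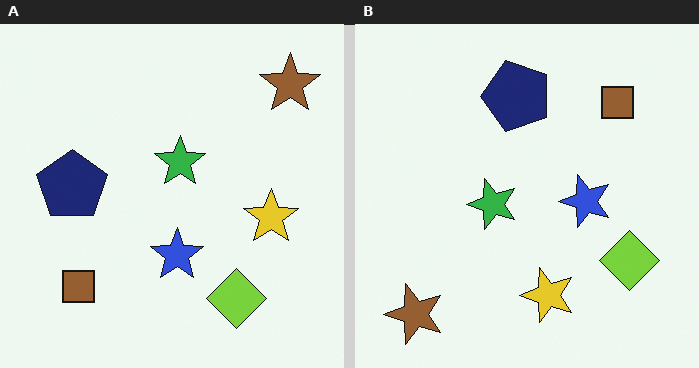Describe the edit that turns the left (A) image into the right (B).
The transformation is: transposed (reflected across the top-left ↔ bottom-right diagonal).

Shapes have swapped their row and column positions — what was in the top-right is now in the bottom-left — a diagonal reflection.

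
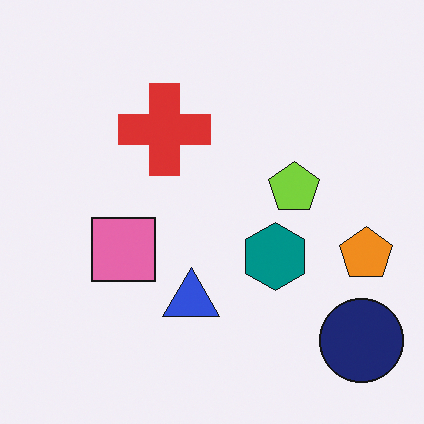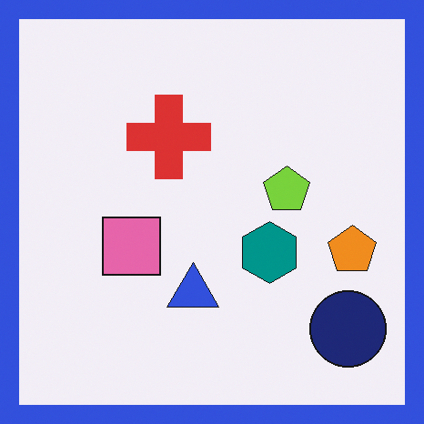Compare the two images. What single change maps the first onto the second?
It was framed with a blue border.

A solid blue frame runs around the edge of the second image, with the content slightly shrunk inside it.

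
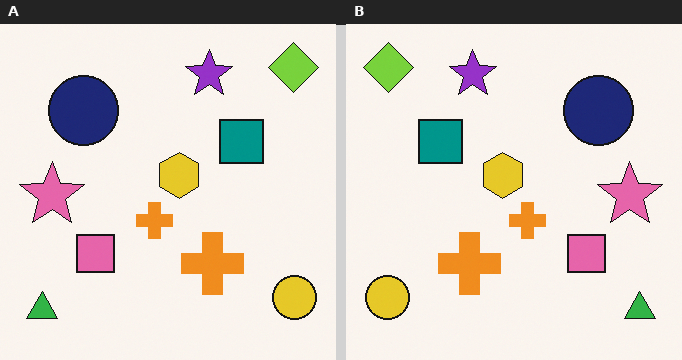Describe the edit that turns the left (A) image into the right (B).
The image was flipped horizontally (left ↔ right).

The green triangle is in the bottom-left of the left (A) image and the bottom-right of the right (B) — shapes on opposite sides of the vertical midline have swapped in a mirror flip.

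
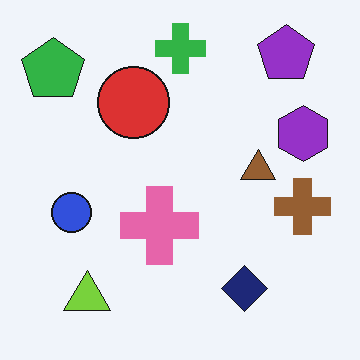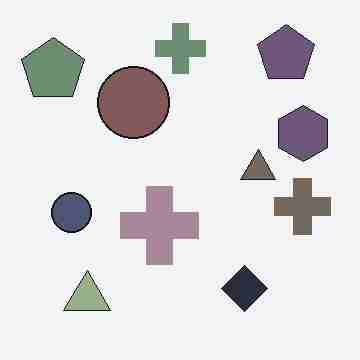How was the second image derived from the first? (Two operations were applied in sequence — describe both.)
The transformation is: made much more muted (saturation change), then heavily JPEG-compressed with obvious blocking artifacts.

All colors are more muted and greyish — a global saturation change. Blocky 8×8 compression artifacts appear around shape edges and the flat background shows ringing — characteristic JPEG degradation.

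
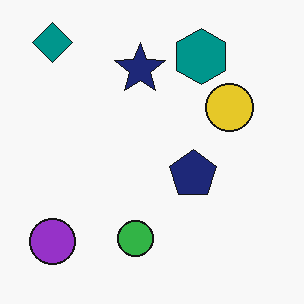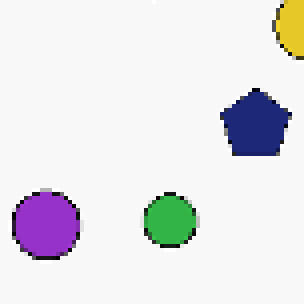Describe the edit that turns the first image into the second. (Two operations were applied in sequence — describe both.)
Cropped slightly and scaled back up, then mildly pixelated.

The visible shapes are larger and the field of view is narrower; shapes near the original edges may be partly or wholly outside the frame — a crop-and-rescale. Shapes are reduced to large square blocks; fine edges and outlines are lost — a downscale-then-upscale (mosaic) effect.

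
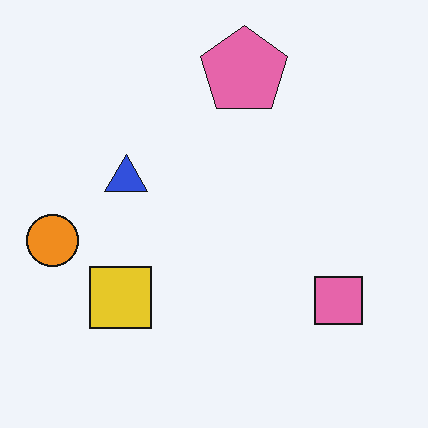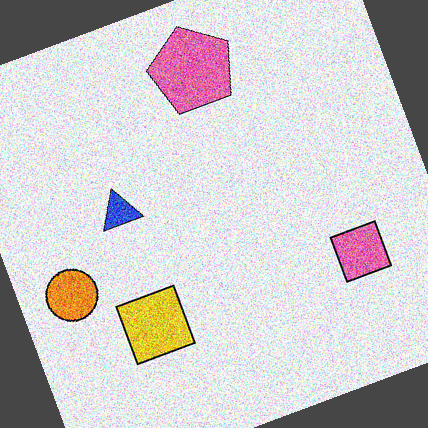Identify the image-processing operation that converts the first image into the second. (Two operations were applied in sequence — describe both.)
The transformation is: degraded with a thick layer of grain, then rotated counter-clockwise by a clearly visible amount.

Random speckle covers the whole image, including the flat background. Every shape is tilted by the same angle and the image corners show triangular fill wedges — a whole-image rotation by a non-right angle.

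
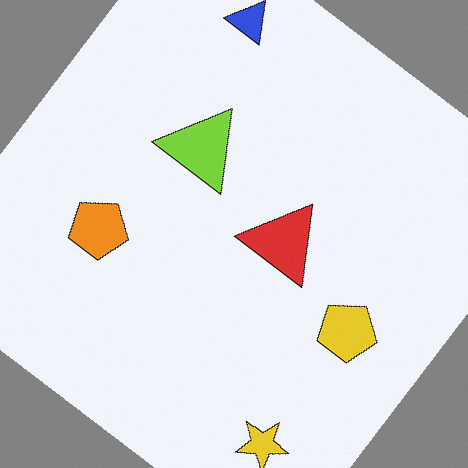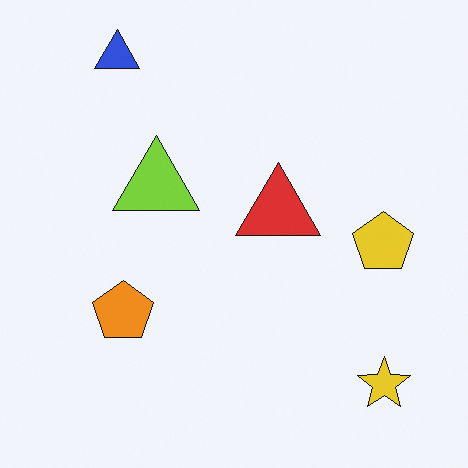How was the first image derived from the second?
It was rotated clockwise by a large amount — several tens of degrees.

Every shape is tilted by the same angle and the image corners show triangular fill wedges — a whole-image rotation by a non-right angle.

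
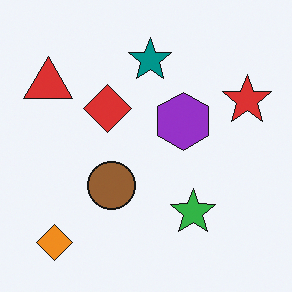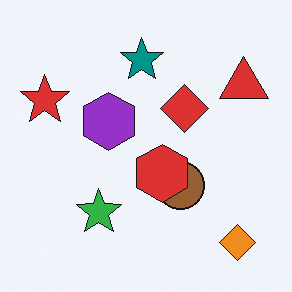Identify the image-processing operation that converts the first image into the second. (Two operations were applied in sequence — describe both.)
This is the original image flipped horizontally (left ↔ right), then overlaid with an additional red hexagon.

The red star is in the right of the first image and the left of the second — shapes on opposite sides of the vertical midline have swapped in a mirror flip. A red hexagon appears in the second image that is absent from the first.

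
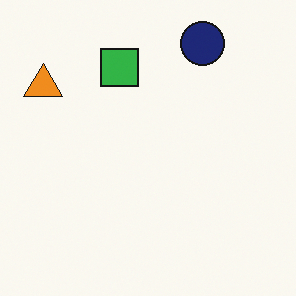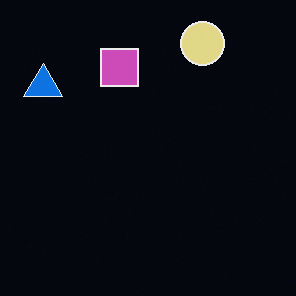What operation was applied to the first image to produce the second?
Color-inverted (negative).

The light background has become dark and every shape's color is its complement — a photographic negative.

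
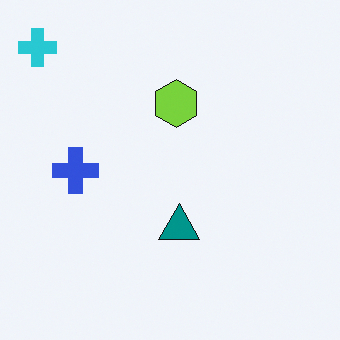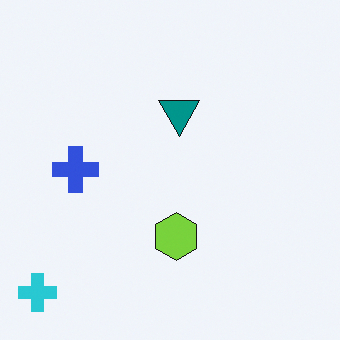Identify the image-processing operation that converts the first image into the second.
It was flipped vertically (top ↔ bottom).

The cyan cross is in the top-left of the first image and the bottom-left of the second — shapes on opposite sides of the horizontal midline have swapped in a mirror flip.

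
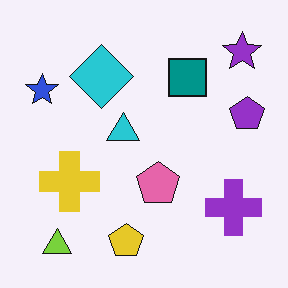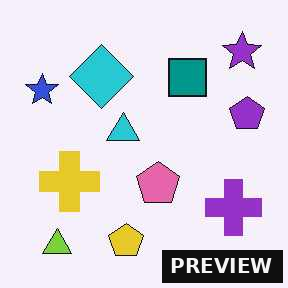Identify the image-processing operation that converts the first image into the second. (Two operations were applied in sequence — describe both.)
The image was JPEG-compressed with visible artifacts, then watermarked with the text "PREVIEW" in the lower-right corner.

Blocky 8×8 compression artifacts appear around shape edges and the flat background shows ringing — characteristic JPEG degradation. A dark label reading "PREVIEW" appears in the lower-right corner.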